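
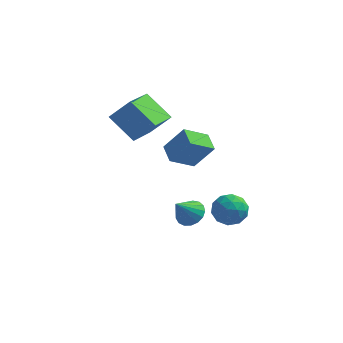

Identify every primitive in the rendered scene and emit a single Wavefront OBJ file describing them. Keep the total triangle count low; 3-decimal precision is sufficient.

v 2.021 -0.036 -3.488
v 2.884 -0.112 -3.706
v 1.776 -1.368 -3.994
v 2.639 -1.444 -4.212
v 2.395 -1.426 -3.352
v 2.547 -0.603 -3.04
v 2.113 -0.877 -4.66
v 2.265 -0.054 -4.348
v 2.941 -0.632 -4.431
v 3.116 -0.971 -3.623
v 1.544 -0.509 -4.077
v 1.719 -0.848 -3.269
v 2.474 0.043 -3.553
v 2.186 -1.523 -4.147
v 2.043 -1.512 -3.642
v 2.55 -1.557 -3.77
v 2.276 -0.245 -3.161
v 2.784 -0.29 -3.289
v 2.496 -1.062 -3.081
v 1.876 -1.19 -4.411
v 2.384 -1.235 -4.539
v 2.11 0.077 -3.93
v 2.617 0.032 -4.058
v 2.164 -0.418 -4.619
v 3.015 -0.307 -4.107
v 2.871 -1.091 -4.404
v 2.561 -0.757 -4.668
v 2.651 -0.273 -4.484
v 3.118 -0.507 -3.632
v 2.973 -1.29 -3.929
v 2.83 -1.279 -3.424
v 2.92 -0.795 -3.24
v 3.151 -0.812 -4.058
v 1.687 -0.19 -3.771
v 1.542 -0.973 -4.068
v 1.74 -0.685 -4.46
v 1.83 -0.201 -4.276
v 1.789 -0.389 -3.296
v 1.645 -1.173 -3.593
v 2.009 -1.207 -3.216
v 2.099 -0.723 -3.032
v 1.509 -0.668 -3.642
v -1.693 -1.951 0.547
v -2.955 -1.573 1.605
v -1.58 -0.059 0.007
v -2.842 0.318 1.066
v -0.778 -1.718 1.554
v -2.04 -1.341 2.613
v -0.665 0.173 1.015
v -1.927 0.551 2.073
v 1.172 -2.858 -2.936
v 1.692 -2.592 -2.514
v 0.748 -3.602 -1.944
v 1.427 -2.377 -2.465
v 1.105 -2.271 -2.524
v 0.797 -2.3 -2.677
v 0.576 -2.457 -2.89
v 0.491 -2.706 -3.113
v 0.562 -2.989 -3.295
v 0.773 -3.243 -3.395
v 1.076 -3.408 -3.39
v 1.4 -3.448 -3.28
v 1.672 -3.352 -3.092
v 1.83 -3.143 -2.868
v 1.837 -2.869 -2.659
v 0.331 -0.598 -0.59
v -0.5 -1.454 0.105
v 1.216 -0.478 0.615
v 0.385 -1.333 1.31
v 0.875 -1.387 -0.91
v 0.044 -2.242 -0.215
v 1.76 -1.266 0.295
v 0.929 -2.122 0.99
f 1 38 17
f 38 12 41
f 17 41 6
f 38 41 17
f 1 17 13
f 17 6 18
f 13 18 2
f 17 18 13
f 1 13 22
f 13 2 23
f 22 23 8
f 13 23 22
f 1 22 34
f 22 8 37
f 34 37 11
f 22 37 34
f 1 34 38
f 34 11 42
f 38 42 12
f 34 42 38
f 2 18 29
f 18 6 32
f 29 32 10
f 18 32 29
f 6 41 19
f 41 12 40
f 19 40 5
f 41 40 19
f 12 42 39
f 42 11 35
f 39 35 3
f 42 35 39
f 11 37 36
f 37 8 24
f 36 24 7
f 37 24 36
f 8 23 28
f 23 2 25
f 28 25 9
f 23 25 28
f 4 30 16
f 30 10 31
f 16 31 5
f 30 31 16
f 4 16 14
f 16 5 15
f 14 15 3
f 16 15 14
f 4 14 21
f 14 3 20
f 21 20 7
f 14 20 21
f 4 21 26
f 21 7 27
f 26 27 9
f 21 27 26
f 4 26 30
f 26 9 33
f 30 33 10
f 26 33 30
f 5 31 19
f 31 10 32
f 19 32 6
f 31 32 19
f 3 15 39
f 15 5 40
f 39 40 12
f 15 40 39
f 7 20 36
f 20 3 35
f 36 35 11
f 20 35 36
f 9 27 28
f 27 7 24
f 28 24 8
f 27 24 28
f 10 33 29
f 33 9 25
f 29 25 2
f 33 25 29
f 44 46 43
f 47 44 43
f 43 46 45
f 45 47 43
f 44 50 46
f 48 44 47
f 48 50 44
f 46 50 45
f 49 47 45
f 45 50 49
f 49 48 47
f 50 48 49
f 52 51 54
f 52 54 53
f 54 51 55
f 54 55 53
f 55 51 56
f 55 56 53
f 56 51 57
f 56 57 53
f 57 51 58
f 57 58 53
f 58 51 59
f 58 59 53
f 59 51 60
f 59 60 53
f 60 51 61
f 60 61 53
f 61 51 62
f 61 62 53
f 62 51 63
f 62 63 53
f 63 51 64
f 63 64 53
f 64 51 65
f 64 65 53
f 65 51 52
f 65 52 53
f 67 69 66
f 70 67 66
f 66 69 68
f 68 70 66
f 67 73 69
f 71 67 70
f 71 73 67
f 69 73 68
f 72 70 68
f 68 73 72
f 72 71 70
f 73 71 72



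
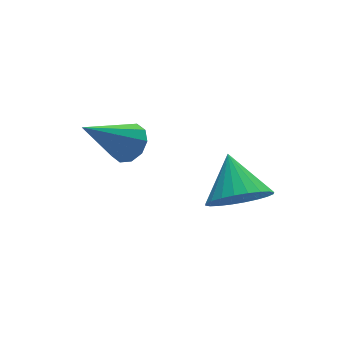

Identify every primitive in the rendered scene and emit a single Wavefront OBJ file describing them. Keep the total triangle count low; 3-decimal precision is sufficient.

v 1.342 0.333 3.236
v 1.61 -0.113 3.513
v 0.098 0.287 4.364
v 1.731 0.198 3.659
v 1.703 0.562 3.643
v 1.537 0.838 3.471
v 1.297 0.921 3.21
v 1.074 0.78 2.959
v 0.953 0.468 2.813
v 0.981 0.105 2.829
v 1.147 -0.171 3
v 1.387 -0.255 3.261
v 3.252 -1.656 1.783
v 3.661 -1.252 1.157
v 3.528 -0.644 2.617
v 3.352 -1.136 1.118
v 3.029 -1.099 1.181
v 2.739 -1.147 1.335
v 2.528 -1.273 1.558
v 2.426 -1.457 1.814
v 2.451 -1.671 2.066
v 2.597 -1.883 2.275
v 2.843 -2.06 2.409
v 3.152 -2.176 2.448
v 3.475 -2.213 2.385
v 3.765 -2.165 2.231
v 3.977 -2.039 2.009
v 4.078 -1.855 1.752
v 4.053 -1.641 1.5
v 3.907 -1.429 1.291
f 2 1 4
f 2 4 3
f 4 1 5
f 4 5 3
f 5 1 6
f 5 6 3
f 6 1 7
f 6 7 3
f 7 1 8
f 7 8 3
f 8 1 9
f 8 9 3
f 9 1 10
f 9 10 3
f 10 1 11
f 10 11 3
f 11 1 12
f 11 12 3
f 12 1 2
f 12 2 3
f 14 13 16
f 14 16 15
f 16 13 17
f 16 17 15
f 17 13 18
f 17 18 15
f 18 13 19
f 18 19 15
f 19 13 20
f 19 20 15
f 20 13 21
f 20 21 15
f 21 13 22
f 21 22 15
f 22 13 23
f 22 23 15
f 23 13 24
f 23 24 15
f 24 13 25
f 24 25 15
f 25 13 26
f 25 26 15
f 26 13 27
f 26 27 15
f 27 13 28
f 27 28 15
f 28 13 29
f 28 29 15
f 29 13 30
f 29 30 15
f 30 13 14
f 30 14 15



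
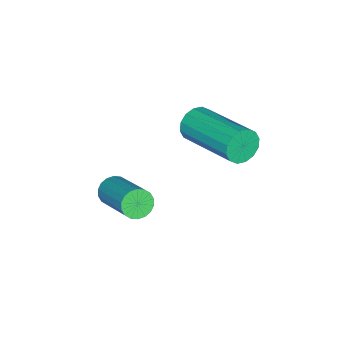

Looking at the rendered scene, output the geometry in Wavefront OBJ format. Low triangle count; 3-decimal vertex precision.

v -3.603 -1.402 2.795
v -3.415 -1.659 3.315
v -2.528 0.225 3.925
v -2.717 0.482 3.405
v -3.178 -1.705 3.111
v -2.291 0.18 3.721
v -3.055 -1.669 2.822
v -2.169 0.215 3.432
v -3.08 -1.562 2.526
v -2.193 0.323 3.136
v -3.244 -1.412 2.302
v -2.357 0.472 2.912
v -3.505 -1.259 2.21
v -2.618 0.625 2.82
v -3.792 -1.145 2.275
v -2.905 0.739 2.885
v -4.029 -1.1 2.479
v -3.142 0.785 3.089
v -4.151 -1.135 2.768
v -3.265 0.749 3.378
v -4.127 -1.243 3.064
v -3.24 0.642 3.674
v -3.963 -1.392 3.288
v -3.076 0.492 3.898
v -3.702 -1.545 3.38
v -2.815 0.339 3.99
v -2.365 -3.535 -0.467
v -2.112 -3.401 -0.914
v -1.203 -2.131 -0.019
v -1.455 -2.265 0.427
v -2.303 -3.262 -0.917
v -1.394 -1.992 -0.023
v -2.506 -3.178 -0.832
v -1.597 -1.907 0.062
v -2.681 -3.163 -0.674
v -1.771 -1.893 0.22
v -2.793 -3.223 -0.475
v -1.884 -1.953 0.419
v -2.82 -3.344 -0.275
v -1.911 -2.074 0.619
v -2.757 -3.504 -0.113
v -1.848 -2.233 0.781
v -2.617 -3.669 -0.021
v -1.708 -2.399 0.874
v -2.426 -3.808 -0.017
v -1.517 -2.538 0.877
v -2.223 -3.893 -0.102
v -1.314 -2.622 0.792
v -2.049 -3.907 -0.26
v -1.139 -2.637 0.634
v -1.936 -3.847 -0.459
v -1.027 -2.577 0.435
v -1.909 -3.726 -0.659
v -1 -2.456 0.235
v -1.972 -3.567 -0.821
v -1.063 -2.296 0.073
f 2 1 5
f 2 5 3
f 3 5 6
f 3 6 4
f 5 1 7
f 5 7 6
f 6 7 8
f 6 8 4
f 7 1 9
f 7 9 8
f 8 9 10
f 8 10 4
f 9 1 11
f 9 11 10
f 10 11 12
f 10 12 4
f 11 1 13
f 11 13 12
f 12 13 14
f 12 14 4
f 13 1 15
f 13 15 14
f 14 15 16
f 14 16 4
f 15 1 17
f 15 17 16
f 16 17 18
f 16 18 4
f 17 1 19
f 17 19 18
f 18 19 20
f 18 20 4
f 19 1 21
f 19 21 20
f 20 21 22
f 20 22 4
f 21 1 23
f 21 23 22
f 22 23 24
f 22 24 4
f 23 1 25
f 23 25 24
f 24 25 26
f 24 26 4
f 25 1 2
f 25 2 26
f 26 2 3
f 26 3 4
f 28 27 31
f 28 31 29
f 29 31 32
f 29 32 30
f 31 27 33
f 31 33 32
f 32 33 34
f 32 34 30
f 33 27 35
f 33 35 34
f 34 35 36
f 34 36 30
f 35 27 37
f 35 37 36
f 36 37 38
f 36 38 30
f 37 27 39
f 37 39 38
f 38 39 40
f 38 40 30
f 39 27 41
f 39 41 40
f 40 41 42
f 40 42 30
f 41 27 43
f 41 43 42
f 42 43 44
f 42 44 30
f 43 27 45
f 43 45 44
f 44 45 46
f 44 46 30
f 45 27 47
f 45 47 46
f 46 47 48
f 46 48 30
f 47 27 49
f 47 49 48
f 48 49 50
f 48 50 30
f 49 27 51
f 49 51 50
f 50 51 52
f 50 52 30
f 51 27 53
f 51 53 52
f 52 53 54
f 52 54 30
f 53 27 55
f 53 55 54
f 54 55 56
f 54 56 30
f 55 27 28
f 55 28 56
f 56 28 29
f 56 29 30



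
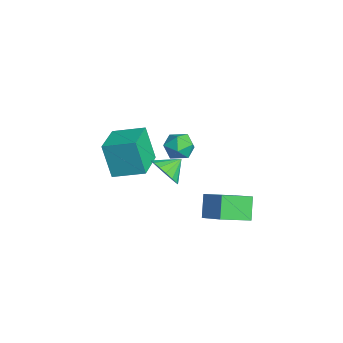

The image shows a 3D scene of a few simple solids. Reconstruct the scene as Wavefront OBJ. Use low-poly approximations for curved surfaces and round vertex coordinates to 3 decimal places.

v 2.705 -1.756 0.379
v 3.125 -2.079 1.081
v 2.455 -0.904 0.921
v 3.423 -1.862 0.877
v 3.556 -1.62 0.559
v 3.494 -1.41 0.199
v 3.251 -1.278 -0.119
v 2.884 -1.256 -0.323
v 2.475 -1.349 -0.367
v 2.119 -1.535 -0.239
v 1.897 -1.771 0.03
v 1.861 -2.004 0.379
v 2.018 -2.18 0.728
v 2.332 -2.259 0.997
v 2.732 -2.223 1.125
v -1.638 0.144 -1.024
v -0.965 0.648 -1.059
v -0.855 -0.868 -0.561
v -0.182 -0.364 -0.596
v -0.785 -0.222 -0.028
v -1.269 0.404 -0.314
v -0.551 -0.624 -1.306
v -1.035 0.002 -1.592
v -0.293 0.173 -1.234
v -0.438 0.422 -0.443
v -1.382 -0.642 -1.177
v -1.527 -0.393 -0.386
v 0.834 0.588 -3.034
v 2.124 1.077 -2.224
v 0.615 2.128 -3.615
v 1.906 2.617 -2.805
v 1.594 0.303 -4.075
v 2.885 0.792 -3.265
v 1.376 1.843 -4.656
v 2.666 2.332 -3.846
v -3.635 -2.168 -3.451
v -4.161 -2.514 -1.605
v -2.955 -0.705 -2.983
v -3.481 -1.051 -1.137
v -1.879 -3.089 -3.123
v -2.405 -3.435 -1.277
v -1.199 -1.626 -2.655
v -1.725 -1.972 -0.809
f 2 1 4
f 2 4 3
f 4 1 5
f 4 5 3
f 5 1 6
f 5 6 3
f 6 1 7
f 6 7 3
f 7 1 8
f 7 8 3
f 8 1 9
f 8 9 3
f 9 1 10
f 9 10 3
f 10 1 11
f 10 11 3
f 11 1 12
f 11 12 3
f 12 1 13
f 12 13 3
f 13 1 14
f 13 14 3
f 14 1 15
f 14 15 3
f 15 1 2
f 15 2 3
f 16 27 21
f 16 21 17
f 16 17 23
f 16 23 26
f 16 26 27
f 17 21 25
f 21 27 20
f 27 26 18
f 26 23 22
f 23 17 24
f 19 25 20
f 19 20 18
f 19 18 22
f 19 22 24
f 19 24 25
f 20 25 21
f 18 20 27
f 22 18 26
f 24 22 23
f 25 24 17
f 29 31 28
f 32 29 28
f 28 31 30
f 30 32 28
f 29 35 31
f 33 29 32
f 33 35 29
f 31 35 30
f 34 32 30
f 30 35 34
f 34 33 32
f 35 33 34
f 37 39 36
f 40 37 36
f 36 39 38
f 38 40 36
f 37 43 39
f 41 37 40
f 41 43 37
f 39 43 38
f 42 40 38
f 38 43 42
f 42 41 40
f 43 41 42



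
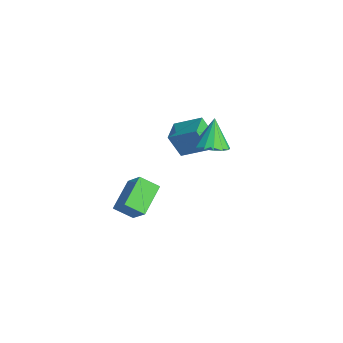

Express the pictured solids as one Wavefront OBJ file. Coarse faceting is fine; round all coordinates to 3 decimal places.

v -0.723 -1.761 -3.46
v 0.558 -1.611 -1.957
v -0.003 -0.82 -4.168
v 1.278 -0.67 -2.665
v 0.462 -3.31 -4.315
v 1.743 -3.16 -2.812
v 1.182 -2.369 -5.023
v 2.463 -2.219 -3.52
v 0.886 0.889 -0.774
v 0.301 0.332 0.688
v -0.243 1.859 -0.856
v -0.828 1.302 0.606
v 1.928 2.178 0.134
v 1.343 1.621 1.596
v 0.799 3.148 0.052
v 0.214 2.591 1.514
v 4.192 1.052 2.881
v 4.997 1.745 3.011
v 3.368 1.708 4.499
v 4.621 2.017 2.708
v 4.13 2.03 2.453
v 3.655 1.782 2.312
v 3.325 1.337 2.324
v 3.227 0.817 2.485
v 3.387 0.359 2.752
v 3.764 0.087 3.054
v 4.255 0.074 3.31
v 4.729 0.323 3.451
v 5.06 0.767 3.439
v 5.158 1.288 3.278
f 2 4 1
f 5 2 1
f 1 4 3
f 3 5 1
f 2 8 4
f 6 2 5
f 6 8 2
f 4 8 3
f 7 5 3
f 3 8 7
f 7 6 5
f 8 6 7
f 10 12 9
f 13 10 9
f 9 12 11
f 11 13 9
f 10 16 12
f 14 10 13
f 14 16 10
f 12 16 11
f 15 13 11
f 11 16 15
f 15 14 13
f 16 14 15
f 18 17 20
f 18 20 19
f 20 17 21
f 20 21 19
f 21 17 22
f 21 22 19
f 22 17 23
f 22 23 19
f 23 17 24
f 23 24 19
f 24 17 25
f 24 25 19
f 25 17 26
f 25 26 19
f 26 17 27
f 26 27 19
f 27 17 28
f 27 28 19
f 28 17 29
f 28 29 19
f 29 17 30
f 29 30 19
f 30 17 18
f 30 18 19



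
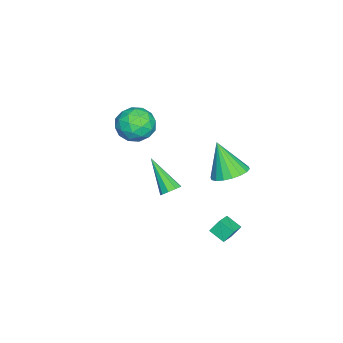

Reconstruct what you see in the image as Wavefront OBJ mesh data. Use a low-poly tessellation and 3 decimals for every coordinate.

v -0.215 3.131 2.837
v 0.436 2.343 2.646
v -0.685 2.289 4.703
v 0.709 2.653 2.854
v 0.798 3.058 3.06
v 0.687 3.478 3.221
v 0.397 3.828 3.306
v -0.014 4.041 3.298
v -0.465 4.073 3.199
v -0.866 3.919 3.028
v -1.139 3.608 2.82
v -1.228 3.203 2.615
v -1.117 2.784 2.453
v -0.827 2.433 2.368
v -0.416 2.221 2.376
v 0.035 2.188 2.475
v 2.059 0.703 2.713
v 2.558 0.718 3.029
v 1.141 -0.603 4.227
v 2.314 1.02 3.141
v 1.951 1.173 3.053
v 1.639 1.107 2.807
v 1.523 0.851 2.516
v 1.658 0.527 2.318
v 1.981 0.285 2.305
v 2.34 0.239 2.483
v 2.568 0.41 2.769
v 2.806 3.263 1.217
v 2.598 3.709 1.898
v 3.082 4.06 0.779
v 2.874 4.506 1.46
v 3.786 3.134 1.6
v 3.578 3.58 2.281
v 4.062 3.931 1.162
v 3.854 4.377 1.843
v -3.972 -1.885 3.017
v -3.065 -1.947 3.766
v -3.595 -3.653 2.414
v -2.688 -3.715 3.163
v -3.791 -3.698 3.575
v -4.024 -2.605 3.947
v -2.636 -2.995 2.233
v -2.869 -1.902 2.605
v -2.239 -2.633 3.281
v -2.953 -3.067 4.11
v -3.707 -2.533 2.07
v -4.421 -2.967 2.899
v -3.552 -1.761 3.444
v -3.108 -3.839 2.736
v -3.757 -3.829 2.978
v -3.224 -3.866 3.418
v -4.115 -2.148 3.551
v -3.582 -2.184 3.991
v -4.009 -3.214 3.879
v -3.078 -3.416 2.189
v -2.545 -3.452 2.629
v -3.436 -1.734 2.762
v -2.903 -1.771 3.202
v -2.651 -2.386 2.301
v -2.533 -2.2 3.599
v -2.312 -3.239 3.245
v -2.281 -2.816 2.699
v -2.418 -2.174 2.917
v -2.953 -2.456 4.087
v -2.731 -3.495 3.733
v -3.38 -3.485 3.975
v -3.517 -2.843 4.193
v -2.467 -2.859 3.802
v -3.929 -2.105 2.447
v -3.707 -3.144 2.093
v -3.143 -2.757 1.987
v -3.28 -2.115 2.205
v -4.348 -2.361 2.935
v -4.127 -3.4 2.581
v -4.242 -3.426 3.263
v -4.379 -2.784 3.481
v -4.193 -2.741 2.378
f 2 1 4
f 2 4 3
f 4 1 5
f 4 5 3
f 5 1 6
f 5 6 3
f 6 1 7
f 6 7 3
f 7 1 8
f 7 8 3
f 8 1 9
f 8 9 3
f 9 1 10
f 9 10 3
f 10 1 11
f 10 11 3
f 11 1 12
f 11 12 3
f 12 1 13
f 12 13 3
f 13 1 14
f 13 14 3
f 14 1 15
f 14 15 3
f 15 1 16
f 15 16 3
f 16 1 2
f 16 2 3
f 18 17 20
f 18 20 19
f 20 17 21
f 20 21 19
f 21 17 22
f 21 22 19
f 22 17 23
f 22 23 19
f 23 17 24
f 23 24 19
f 24 17 25
f 24 25 19
f 25 17 26
f 25 26 19
f 26 17 27
f 26 27 19
f 27 17 18
f 27 18 19
f 29 31 28
f 32 29 28
f 28 31 30
f 30 32 28
f 29 35 31
f 33 29 32
f 33 35 29
f 31 35 30
f 34 32 30
f 30 35 34
f 34 33 32
f 35 33 34
f 36 73 52
f 73 47 76
f 52 76 41
f 73 76 52
f 36 52 48
f 52 41 53
f 48 53 37
f 52 53 48
f 36 48 57
f 48 37 58
f 57 58 43
f 48 58 57
f 36 57 69
f 57 43 72
f 69 72 46
f 57 72 69
f 36 69 73
f 69 46 77
f 73 77 47
f 69 77 73
f 37 53 64
f 53 41 67
f 64 67 45
f 53 67 64
f 41 76 54
f 76 47 75
f 54 75 40
f 76 75 54
f 47 77 74
f 77 46 70
f 74 70 38
f 77 70 74
f 46 72 71
f 72 43 59
f 71 59 42
f 72 59 71
f 43 58 63
f 58 37 60
f 63 60 44
f 58 60 63
f 39 65 51
f 65 45 66
f 51 66 40
f 65 66 51
f 39 51 49
f 51 40 50
f 49 50 38
f 51 50 49
f 39 49 56
f 49 38 55
f 56 55 42
f 49 55 56
f 39 56 61
f 56 42 62
f 61 62 44
f 56 62 61
f 39 61 65
f 61 44 68
f 65 68 45
f 61 68 65
f 40 66 54
f 66 45 67
f 54 67 41
f 66 67 54
f 38 50 74
f 50 40 75
f 74 75 47
f 50 75 74
f 42 55 71
f 55 38 70
f 71 70 46
f 55 70 71
f 44 62 63
f 62 42 59
f 63 59 43
f 62 59 63
f 45 68 64
f 68 44 60
f 64 60 37
f 68 60 64



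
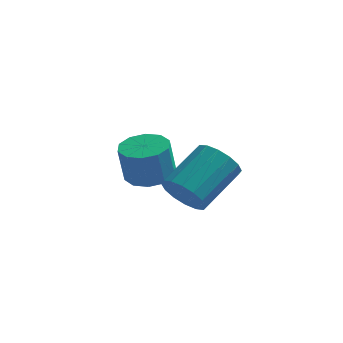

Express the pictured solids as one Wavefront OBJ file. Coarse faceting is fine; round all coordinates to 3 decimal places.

v -0.694 2.116 0.099
v -0.026 2.432 0.223
v -0.177 2.281 1.424
v -0.846 1.964 1.301
v -0.346 2.767 0.225
v -0.497 2.616 1.426
v -0.799 2.854 0.179
v -0.95 2.703 1.38
v -1.212 2.658 0.103
v -1.363 2.507 1.304
v -1.427 2.256 0.025
v -1.579 2.104 1.226
v -1.363 1.799 -0.024
v -1.514 1.648 1.177
v -1.043 1.464 -0.026
v -1.194 1.313 1.175
v -0.59 1.377 0.02
v -0.741 1.226 1.221
v -0.177 1.573 0.096
v -0.328 1.422 1.297
v 0.039 1.976 0.174
v -0.113 1.824 1.375
v 0.874 -1.171 1.324
v 1.227 -1.652 1.725
v 1.959 -0.471 2.498
v 1.606 0.011 2.096
v 1.446 -1.594 1.429
v 2.178 -0.413 2.202
v 1.512 -1.423 1.105
v 2.244 -0.242 1.878
v 1.407 -1.184 0.839
v 2.139 -0.003 1.612
v 1.159 -0.941 0.703
v 1.891 0.24 1.476
v 0.834 -0.76 0.734
v 1.566 0.421 1.506
v 0.521 -0.689 0.922
v 1.253 0.492 1.695
v 0.302 -0.747 1.218
v 1.034 0.434 1.991
v 0.236 -0.918 1.542
v 0.968 0.263 2.315
v 0.341 -1.157 1.808
v 1.073 0.024 2.581
v 0.589 -1.4 1.944
v 1.321 -0.219 2.717
v 0.914 -1.581 1.914
v 1.646 -0.4 2.686
f 2 1 5
f 2 5 3
f 3 5 6
f 3 6 4
f 5 1 7
f 5 7 6
f 6 7 8
f 6 8 4
f 7 1 9
f 7 9 8
f 8 9 10
f 8 10 4
f 9 1 11
f 9 11 10
f 10 11 12
f 10 12 4
f 11 1 13
f 11 13 12
f 12 13 14
f 12 14 4
f 13 1 15
f 13 15 14
f 14 15 16
f 14 16 4
f 15 1 17
f 15 17 16
f 16 17 18
f 16 18 4
f 17 1 19
f 17 19 18
f 18 19 20
f 18 20 4
f 19 1 21
f 19 21 20
f 20 21 22
f 20 22 4
f 21 1 2
f 21 2 22
f 22 2 3
f 22 3 4
f 24 23 27
f 24 27 25
f 25 27 28
f 25 28 26
f 27 23 29
f 27 29 28
f 28 29 30
f 28 30 26
f 29 23 31
f 29 31 30
f 30 31 32
f 30 32 26
f 31 23 33
f 31 33 32
f 32 33 34
f 32 34 26
f 33 23 35
f 33 35 34
f 34 35 36
f 34 36 26
f 35 23 37
f 35 37 36
f 36 37 38
f 36 38 26
f 37 23 39
f 37 39 38
f 38 39 40
f 38 40 26
f 39 23 41
f 39 41 40
f 40 41 42
f 40 42 26
f 41 23 43
f 41 43 42
f 42 43 44
f 42 44 26
f 43 23 45
f 43 45 44
f 44 45 46
f 44 46 26
f 45 23 47
f 45 47 46
f 46 47 48
f 46 48 26
f 47 23 24
f 47 24 48
f 48 24 25
f 48 25 26



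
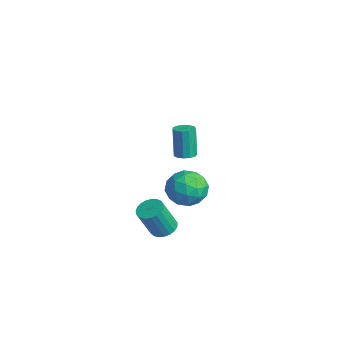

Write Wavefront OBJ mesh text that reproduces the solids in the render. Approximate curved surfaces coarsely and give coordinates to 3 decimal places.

v 2.755 1.539 2.253
v 3.19 1.237 2.361
v 2.86 1.32 3.934
v 2.425 1.621 3.827
v 3.284 1.527 2.365
v 2.953 1.609 3.938
v 3.209 1.82 2.334
v 2.878 1.903 3.907
v 2.991 2.024 2.277
v 2.66 2.107 3.851
v 2.697 2.074 2.213
v 2.367 2.157 3.786
v 2.423 1.954 2.162
v 2.092 2.036 3.735
v 2.254 1.702 2.139
v 1.923 1.785 3.713
v 2.244 1.398 2.153
v 1.913 1.481 3.727
v 2.396 1.139 2.199
v 2.066 1.222 3.772
v 2.663 1.007 2.262
v 2.332 1.089 3.835
v 2.959 1.043 2.322
v 2.628 1.126 3.896
v 1.273 1.093 -3.668
v 1.913 1.385 -3.576
v 2.028 0.619 -1.94
v 1.387 0.327 -2.032
v 1.735 1.593 -3.466
v 1.849 0.827 -1.83
v 1.476 1.714 -3.391
v 1.591 0.948 -1.755
v 1.182 1.728 -3.364
v 1.297 0.962 -1.728
v 0.904 1.632 -3.389
v 1.019 0.866 -1.754
v 0.69 1.443 -3.463
v 0.805 0.677 -1.827
v 0.576 1.194 -3.572
v 0.691 0.427 -1.936
v 0.583 0.926 -3.698
v 0.698 0.16 -2.062
v 0.709 0.688 -3.818
v 0.824 -0.078 -2.182
v 0.933 0.52 -3.913
v 1.047 -0.246 -2.277
v 1.215 0.451 -3.965
v 1.329 -0.315 -2.329
v 1.507 0.493 -3.966
v 1.622 -0.274 -2.33
v 1.759 0.638 -3.915
v 1.873 -0.128 -2.279
v 1.927 0.863 -3.822
v 2.041 0.097 -2.186
v 1.981 1.127 -3.702
v 2.096 0.361 -2.066
v -1.687 4.096 -2.772
v -0.561 4.306 -2.8
v -1.359 2.294 -3.06
v -0.233 2.504 -3.088
v -0.811 2.605 -2.103
v -1.014 3.719 -1.925
v -0.906 2.881 -3.935
v -1.109 3.995 -3.757
v -0.078 3.555 -3.518
v -0.019 3.385 -2.386
v -1.901 3.215 -3.474
v -1.842 3.045 -2.342
v -1.153 4.359 -2.761
v -0.767 2.241 -3.099
v -1.107 2.3 -2.521
v -0.445 2.424 -2.537
v -1.419 4.015 -2.247
v -0.757 4.138 -2.263
v -0.904 3.138 -1.854
v -1.163 2.462 -3.597
v -0.501 2.585 -3.613
v -1.475 4.176 -3.323
v -0.813 4.3 -3.339
v -1.016 3.462 -4.006
v -0.207 4.041 -3.199
v -0.014 2.982 -3.368
v -0.41 3.203 -3.866
v -0.53 3.858 -3.762
v -0.172 3.941 -2.534
v 0.021 2.882 -2.703
v -0.319 2.941 -2.125
v -0.438 3.596 -2.02
v 0.111 3.499 -2.956
v -1.941 3.718 -3.157
v -1.748 2.659 -3.326
v -1.482 3.004 -3.84
v -1.601 3.659 -3.735
v -1.906 3.618 -2.492
v -1.713 2.559 -2.661
v -1.39 2.742 -2.098
v -1.51 3.397 -1.994
v -2.031 3.101 -2.904
f 2 1 5
f 2 5 3
f 3 5 6
f 3 6 4
f 5 1 7
f 5 7 6
f 6 7 8
f 6 8 4
f 7 1 9
f 7 9 8
f 8 9 10
f 8 10 4
f 9 1 11
f 9 11 10
f 10 11 12
f 10 12 4
f 11 1 13
f 11 13 12
f 12 13 14
f 12 14 4
f 13 1 15
f 13 15 14
f 14 15 16
f 14 16 4
f 15 1 17
f 15 17 16
f 16 17 18
f 16 18 4
f 17 1 19
f 17 19 18
f 18 19 20
f 18 20 4
f 19 1 21
f 19 21 20
f 20 21 22
f 20 22 4
f 21 1 23
f 21 23 22
f 22 23 24
f 22 24 4
f 23 1 2
f 23 2 24
f 24 2 3
f 24 3 4
f 26 25 29
f 26 29 27
f 27 29 30
f 27 30 28
f 29 25 31
f 29 31 30
f 30 31 32
f 30 32 28
f 31 25 33
f 31 33 32
f 32 33 34
f 32 34 28
f 33 25 35
f 33 35 34
f 34 35 36
f 34 36 28
f 35 25 37
f 35 37 36
f 36 37 38
f 36 38 28
f 37 25 39
f 37 39 38
f 38 39 40
f 38 40 28
f 39 25 41
f 39 41 40
f 40 41 42
f 40 42 28
f 41 25 43
f 41 43 42
f 42 43 44
f 42 44 28
f 43 25 45
f 43 45 44
f 44 45 46
f 44 46 28
f 45 25 47
f 45 47 46
f 46 47 48
f 46 48 28
f 47 25 49
f 47 49 48
f 48 49 50
f 48 50 28
f 49 25 51
f 49 51 50
f 50 51 52
f 50 52 28
f 51 25 53
f 51 53 52
f 52 53 54
f 52 54 28
f 53 25 55
f 53 55 54
f 54 55 56
f 54 56 28
f 55 25 26
f 55 26 56
f 56 26 27
f 56 27 28
f 57 94 73
f 94 68 97
f 73 97 62
f 94 97 73
f 57 73 69
f 73 62 74
f 69 74 58
f 73 74 69
f 57 69 78
f 69 58 79
f 78 79 64
f 69 79 78
f 57 78 90
f 78 64 93
f 90 93 67
f 78 93 90
f 57 90 94
f 90 67 98
f 94 98 68
f 90 98 94
f 58 74 85
f 74 62 88
f 85 88 66
f 74 88 85
f 62 97 75
f 97 68 96
f 75 96 61
f 97 96 75
f 68 98 95
f 98 67 91
f 95 91 59
f 98 91 95
f 67 93 92
f 93 64 80
f 92 80 63
f 93 80 92
f 64 79 84
f 79 58 81
f 84 81 65
f 79 81 84
f 60 86 72
f 86 66 87
f 72 87 61
f 86 87 72
f 60 72 70
f 72 61 71
f 70 71 59
f 72 71 70
f 60 70 77
f 70 59 76
f 77 76 63
f 70 76 77
f 60 77 82
f 77 63 83
f 82 83 65
f 77 83 82
f 60 82 86
f 82 65 89
f 86 89 66
f 82 89 86
f 61 87 75
f 87 66 88
f 75 88 62
f 87 88 75
f 59 71 95
f 71 61 96
f 95 96 68
f 71 96 95
f 63 76 92
f 76 59 91
f 92 91 67
f 76 91 92
f 65 83 84
f 83 63 80
f 84 80 64
f 83 80 84
f 66 89 85
f 89 65 81
f 85 81 58
f 89 81 85



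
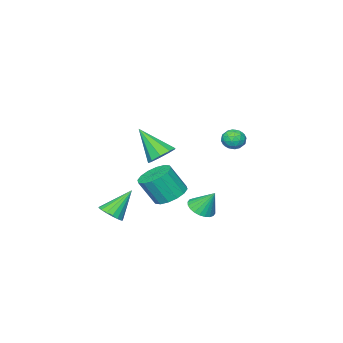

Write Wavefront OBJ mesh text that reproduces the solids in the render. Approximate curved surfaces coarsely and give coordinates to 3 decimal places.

v 2.53 -3.746 -3.721
v 3.017 -4.162 -3.225
v 1.31 -3.334 -2.179
v 3.157 -3.801 -3.211
v 3.153 -3.427 -3.313
v 3.007 -3.126 -3.509
v 2.752 -2.967 -3.754
v 2.446 -2.986 -3.991
v 2.159 -3.18 -4.166
v 1.957 -3.503 -4.24
v 1.887 -3.881 -4.194
v 1.964 -4.229 -4.041
v 2.171 -4.466 -3.814
v 2.46 -4.537 -3.566
v 2.766 -4.428 -3.354
v 3.165 1.555 -0.22
v 4.001 1.258 -0.681
v 4.611 0.648 0.819
v 3.775 0.945 1.28
v 4.099 1.742 -0.524
v 4.709 1.132 0.976
v 3.947 2.175 -0.286
v 4.557 1.565 1.214
v 3.585 2.442 -0.03
v 4.195 1.833 1.47
v 3.11 2.472 0.175
v 3.72 1.862 1.675
v 2.651 2.256 0.274
v 3.261 1.646 1.774
v 2.329 1.852 0.241
v 2.939 1.242 1.741
v 2.231 1.368 0.084
v 2.841 0.758 1.584
v 2.383 0.935 -0.154
v 2.993 0.325 1.346
v 2.745 0.667 -0.41
v 3.355 0.058 1.09
v 3.22 0.638 -0.615
v 3.83 0.028 0.885
v 3.679 0.854 -0.714
v 4.289 0.244 0.786
v -1.358 -0.623 -3.509
v -0.51 -0.656 -3.317
v -1.622 0.143 -2.211
v -0.527 -0.366 -3.491
v -0.67 -0.114 -3.669
v -0.918 0.06 -3.822
v -1.233 0.13 -3.928
v -1.567 0.085 -3.969
v -1.869 -0.067 -3.941
v -2.093 -0.304 -3.847
v -2.205 -0.59 -3.701
v -2.189 -0.88 -3.526
v -2.045 -1.132 -3.349
v -1.797 -1.305 -3.196
v -1.482 -1.375 -3.09
v -1.148 -1.331 -3.049
v -0.846 -1.178 -3.077
v -0.622 -0.941 -3.171
v -4.188 -0.097 0.812
v -3.586 0.32 0.956
v -3.634 -1.06 1.284
v -3.032 -0.643 1.428
v -3.663 -0.531 1.81
v -4.006 0.065 1.518
v -3.214 -0.805 0.722
v -3.557 -0.209 0.43
v -2.984 -0.117 0.901
v -3.262 0.052 1.572
v -3.958 -0.792 0.668
v -4.236 -0.623 1.339
v -3.936 0.196 0.842
v -3.284 -0.936 1.398
v -3.655 -0.87 1.622
v -3.301 -0.625 1.706
v -4.183 0.046 1.173
v -3.829 0.291 1.257
v -3.874 -0.209 1.759
v -3.391 -1.031 0.983
v -3.037 -0.786 1.067
v -3.919 -0.115 0.534
v -3.565 0.13 0.618
v -3.346 -0.531 0.481
v -3.228 0.184 0.894
v -2.902 -0.382 1.172
v -3.009 -0.477 0.757
v -3.211 -0.127 0.586
v -3.391 0.284 1.289
v -3.065 -0.282 1.567
v -3.437 -0.216 1.791
v -3.638 0.134 1.62
v -3.037 0.027 1.257
v -4.155 -0.458 0.673
v -3.829 -1.024 0.951
v -3.582 -0.874 0.62
v -3.783 -0.524 0.449
v -4.318 -0.358 1.068
v -3.992 -0.924 1.346
v -4.009 -0.613 1.654
v -4.211 -0.263 1.483
v -4.183 -0.767 0.983
v 3.575 1.335 2.686
v 4.426 1.453 2.647
v 3.845 -0.095 4.254
v 4.188 1.83 3.031
v 3.663 1.975 3.254
v 3.097 1.821 3.211
v 2.755 1.439 2.922
v 2.796 1.009 2.522
v 3.202 0.732 2.2
v 3.783 0.737 2.104
v 4.266 1.022 2.281
f 2 1 4
f 2 4 3
f 4 1 5
f 4 5 3
f 5 1 6
f 5 6 3
f 6 1 7
f 6 7 3
f 7 1 8
f 7 8 3
f 8 1 9
f 8 9 3
f 9 1 10
f 9 10 3
f 10 1 11
f 10 11 3
f 11 1 12
f 11 12 3
f 12 1 13
f 12 13 3
f 13 1 14
f 13 14 3
f 14 1 15
f 14 15 3
f 15 1 2
f 15 2 3
f 17 16 20
f 17 20 18
f 18 20 21
f 18 21 19
f 20 16 22
f 20 22 21
f 21 22 23
f 21 23 19
f 22 16 24
f 22 24 23
f 23 24 25
f 23 25 19
f 24 16 26
f 24 26 25
f 25 26 27
f 25 27 19
f 26 16 28
f 26 28 27
f 27 28 29
f 27 29 19
f 28 16 30
f 28 30 29
f 29 30 31
f 29 31 19
f 30 16 32
f 30 32 31
f 31 32 33
f 31 33 19
f 32 16 34
f 32 34 33
f 33 34 35
f 33 35 19
f 34 16 36
f 34 36 35
f 35 36 37
f 35 37 19
f 36 16 38
f 36 38 37
f 37 38 39
f 37 39 19
f 38 16 40
f 38 40 39
f 39 40 41
f 39 41 19
f 40 16 17
f 40 17 41
f 41 17 18
f 41 18 19
f 43 42 45
f 43 45 44
f 45 42 46
f 45 46 44
f 46 42 47
f 46 47 44
f 47 42 48
f 47 48 44
f 48 42 49
f 48 49 44
f 49 42 50
f 49 50 44
f 50 42 51
f 50 51 44
f 51 42 52
f 51 52 44
f 52 42 53
f 52 53 44
f 53 42 54
f 53 54 44
f 54 42 55
f 54 55 44
f 55 42 56
f 55 56 44
f 56 42 57
f 56 57 44
f 57 42 58
f 57 58 44
f 58 42 59
f 58 59 44
f 59 42 43
f 59 43 44
f 60 97 76
f 97 71 100
f 76 100 65
f 97 100 76
f 60 76 72
f 76 65 77
f 72 77 61
f 76 77 72
f 60 72 81
f 72 61 82
f 81 82 67
f 72 82 81
f 60 81 93
f 81 67 96
f 93 96 70
f 81 96 93
f 60 93 97
f 93 70 101
f 97 101 71
f 93 101 97
f 61 77 88
f 77 65 91
f 88 91 69
f 77 91 88
f 65 100 78
f 100 71 99
f 78 99 64
f 100 99 78
f 71 101 98
f 101 70 94
f 98 94 62
f 101 94 98
f 70 96 95
f 96 67 83
f 95 83 66
f 96 83 95
f 67 82 87
f 82 61 84
f 87 84 68
f 82 84 87
f 63 89 75
f 89 69 90
f 75 90 64
f 89 90 75
f 63 75 73
f 75 64 74
f 73 74 62
f 75 74 73
f 63 73 80
f 73 62 79
f 80 79 66
f 73 79 80
f 63 80 85
f 80 66 86
f 85 86 68
f 80 86 85
f 63 85 89
f 85 68 92
f 89 92 69
f 85 92 89
f 64 90 78
f 90 69 91
f 78 91 65
f 90 91 78
f 62 74 98
f 74 64 99
f 98 99 71
f 74 99 98
f 66 79 95
f 79 62 94
f 95 94 70
f 79 94 95
f 68 86 87
f 86 66 83
f 87 83 67
f 86 83 87
f 69 92 88
f 92 68 84
f 88 84 61
f 92 84 88
f 103 102 105
f 103 105 104
f 105 102 106
f 105 106 104
f 106 102 107
f 106 107 104
f 107 102 108
f 107 108 104
f 108 102 109
f 108 109 104
f 109 102 110
f 109 110 104
f 110 102 111
f 110 111 104
f 111 102 112
f 111 112 104
f 112 102 103
f 112 103 104



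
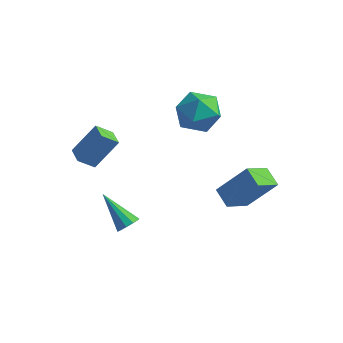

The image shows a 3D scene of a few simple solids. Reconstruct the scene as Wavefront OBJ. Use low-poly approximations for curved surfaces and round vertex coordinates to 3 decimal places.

v -2.009 -0.984 -1.538
v -1.664 -0.807 -1.176
v -3.371 -0.696 -0.382
v -1.763 -0.551 -1.356
v -1.955 -0.461 -1.605
v -2.168 -0.571 -1.829
v -2.32 -0.838 -1.941
v -2.353 -1.162 -1.9
v -2.254 -1.417 -1.72
v -2.062 -1.507 -1.471
v -1.849 -1.397 -1.247
v -1.697 -1.13 -1.135
v -2.343 3.595 2.357
v -1.659 4.444 2.446
v -1.041 2.496 2.834
v -0.357 3.345 2.923
v -1.178 3.226 3.636
v -1.983 3.905 3.341
v -0.717 3.035 1.939
v -1.522 3.714 1.644
v -0.655 4.098 2.188
v -0.939 4.216 3.237
v -1.761 2.724 2.043
v -2.045 2.842 3.092
v -4.596 -0.958 2.055
v -3.957 -0.172 3.28
v -4.113 -0.46 1.483
v -3.474 0.327 2.708
v -3.966 -1.527 2.092
v -3.327 -0.74 3.317
v -3.483 -1.028 1.52
v -2.844 -0.242 2.745
v -0.051 2.667 -1.223
v 1.049 3.223 0.21
v 0.276 3.832 -1.926
v 1.375 4.388 -0.493
v 0.705 2.212 -1.627
v 1.804 2.768 -0.194
v 1.031 3.377 -2.33
v 2.131 3.933 -0.897
f 2 1 4
f 2 4 3
f 4 1 5
f 4 5 3
f 5 1 6
f 5 6 3
f 6 1 7
f 6 7 3
f 7 1 8
f 7 8 3
f 8 1 9
f 8 9 3
f 9 1 10
f 9 10 3
f 10 1 11
f 10 11 3
f 11 1 12
f 11 12 3
f 12 1 2
f 12 2 3
f 13 24 18
f 13 18 14
f 13 14 20
f 13 20 23
f 13 23 24
f 14 18 22
f 18 24 17
f 24 23 15
f 23 20 19
f 20 14 21
f 16 22 17
f 16 17 15
f 16 15 19
f 16 19 21
f 16 21 22
f 17 22 18
f 15 17 24
f 19 15 23
f 21 19 20
f 22 21 14
f 26 28 25
f 29 26 25
f 25 28 27
f 27 29 25
f 26 32 28
f 30 26 29
f 30 32 26
f 28 32 27
f 31 29 27
f 27 32 31
f 31 30 29
f 32 30 31
f 34 36 33
f 37 34 33
f 33 36 35
f 35 37 33
f 34 40 36
f 38 34 37
f 38 40 34
f 36 40 35
f 39 37 35
f 35 40 39
f 39 38 37
f 40 38 39



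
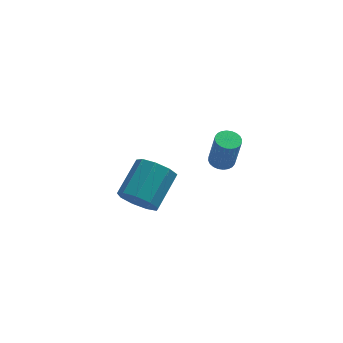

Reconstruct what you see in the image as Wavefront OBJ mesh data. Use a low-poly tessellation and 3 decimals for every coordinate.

v 1.103 -0.928 0.371
v 1.52 -1.339 0.241
v 1.754 -1.644 1.959
v 1.337 -1.232 2.089
v 1.651 -1.146 0.258
v 1.884 -1.45 1.976
v 1.698 -0.919 0.292
v 1.931 -1.224 2.009
v 1.655 -0.693 0.338
v 1.888 -0.998 2.055
v 1.527 -0.504 0.389
v 1.761 -0.808 2.106
v 1.335 -0.378 0.437
v 1.569 -0.683 2.155
v 1.108 -0.337 0.475
v 1.342 -0.642 2.193
v 0.88 -0.385 0.498
v 1.114 -0.69 2.215
v 0.686 -0.516 0.501
v 0.92 -0.821 2.219
v 0.556 -0.71 0.484
v 0.789 -1.014 2.202
v 0.509 -0.936 0.451
v 0.742 -1.241 2.168
v 0.552 -1.162 0.405
v 0.785 -1.467 2.122
v 0.679 -1.352 0.354
v 0.913 -1.656 2.071
v 0.871 -1.477 0.305
v 1.105 -1.782 2.023
v 1.098 -1.518 0.267
v 1.332 -1.823 1.985
v 1.326 -1.47 0.245
v 1.56 -1.775 1.962
v -2.391 1.379 -4.421
v -1.966 1.705 -5.336
v -0.905 3.188 -4.314
v -1.329 2.861 -3.399
v -2.585 2.061 -5.209
v -1.524 3.543 -4.187
v -3.113 2.097 -4.713
v -2.052 3.58 -3.692
v -3.303 1.798 -4.081
v -2.242 3.28 -3.059
v -3.066 1.302 -3.608
v -2.005 2.785 -2.586
v -2.513 0.842 -3.515
v -1.452 2.325 -2.493
v -1.903 0.633 -3.846
v -0.842 2.116 -2.824
v -1.521 0.773 -4.446
v -0.46 2.256 -3.424
v -1.546 1.197 -5.034
v -0.484 2.679 -4.013
f 2 1 5
f 2 5 3
f 3 5 6
f 3 6 4
f 5 1 7
f 5 7 6
f 6 7 8
f 6 8 4
f 7 1 9
f 7 9 8
f 8 9 10
f 8 10 4
f 9 1 11
f 9 11 10
f 10 11 12
f 10 12 4
f 11 1 13
f 11 13 12
f 12 13 14
f 12 14 4
f 13 1 15
f 13 15 14
f 14 15 16
f 14 16 4
f 15 1 17
f 15 17 16
f 16 17 18
f 16 18 4
f 17 1 19
f 17 19 18
f 18 19 20
f 18 20 4
f 19 1 21
f 19 21 20
f 20 21 22
f 20 22 4
f 21 1 23
f 21 23 22
f 22 23 24
f 22 24 4
f 23 1 25
f 23 25 24
f 24 25 26
f 24 26 4
f 25 1 27
f 25 27 26
f 26 27 28
f 26 28 4
f 27 1 29
f 27 29 28
f 28 29 30
f 28 30 4
f 29 1 31
f 29 31 30
f 30 31 32
f 30 32 4
f 31 1 33
f 31 33 32
f 32 33 34
f 32 34 4
f 33 1 2
f 33 2 34
f 34 2 3
f 34 3 4
f 36 35 39
f 36 39 37
f 37 39 40
f 37 40 38
f 39 35 41
f 39 41 40
f 40 41 42
f 40 42 38
f 41 35 43
f 41 43 42
f 42 43 44
f 42 44 38
f 43 35 45
f 43 45 44
f 44 45 46
f 44 46 38
f 45 35 47
f 45 47 46
f 46 47 48
f 46 48 38
f 47 35 49
f 47 49 48
f 48 49 50
f 48 50 38
f 49 35 51
f 49 51 50
f 50 51 52
f 50 52 38
f 51 35 53
f 51 53 52
f 52 53 54
f 52 54 38
f 53 35 36
f 53 36 54
f 54 36 37
f 54 37 38



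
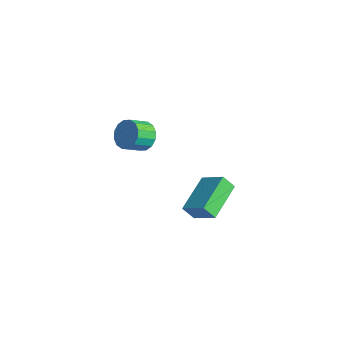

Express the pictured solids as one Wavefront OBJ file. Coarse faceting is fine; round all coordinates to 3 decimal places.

v 2.295 1.871 1.069
v 2.024 1.382 1.787
v 3.479 2.361 1.849
v 3.208 1.872 2.567
v 3.472 0.168 0.353
v 3.201 -0.321 1.071
v 4.656 0.658 1.133
v 4.385 0.169 1.851
v -2.602 0.605 1.827
v -2.06 1.011 2.405
v -1.955 -0.02 3.03
v -2.498 -0.425 2.453
v -2.483 1.072 2.576
v -2.379 0.041 3.201
v -2.939 1.008 2.546
v -2.834 -0.023 3.172
v -3.304 0.836 2.324
v -3.199 -0.195 2.95
v -3.481 0.602 1.969
v -3.376 -0.428 2.594
v -3.423 0.369 1.576
v -3.318 -0.661 2.201
v -3.145 0.2 1.25
v -3.04 -0.831 1.875
v -2.721 0.139 1.079
v -2.617 -0.892 1.704
v -2.266 0.203 1.108
v -2.161 -0.828 1.734
v -1.901 0.375 1.33
v -1.796 -0.656 1.956
v -1.724 0.608 1.686
v -1.619 -0.422 2.311
v -1.782 0.841 2.079
v -1.677 -0.189 2.704
f 2 4 1
f 5 2 1
f 1 4 3
f 3 5 1
f 2 8 4
f 6 2 5
f 6 8 2
f 4 8 3
f 7 5 3
f 3 8 7
f 7 6 5
f 8 6 7
f 10 9 13
f 10 13 11
f 11 13 14
f 11 14 12
f 13 9 15
f 13 15 14
f 14 15 16
f 14 16 12
f 15 9 17
f 15 17 16
f 16 17 18
f 16 18 12
f 17 9 19
f 17 19 18
f 18 19 20
f 18 20 12
f 19 9 21
f 19 21 20
f 20 21 22
f 20 22 12
f 21 9 23
f 21 23 22
f 22 23 24
f 22 24 12
f 23 9 25
f 23 25 24
f 24 25 26
f 24 26 12
f 25 9 27
f 25 27 26
f 26 27 28
f 26 28 12
f 27 9 29
f 27 29 28
f 28 29 30
f 28 30 12
f 29 9 31
f 29 31 30
f 30 31 32
f 30 32 12
f 31 9 33
f 31 33 32
f 32 33 34
f 32 34 12
f 33 9 10
f 33 10 34
f 34 10 11
f 34 11 12



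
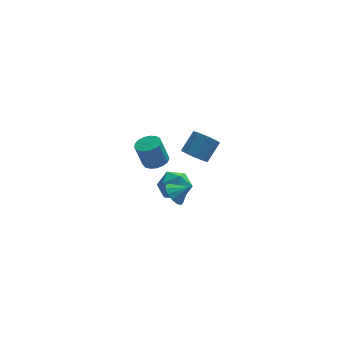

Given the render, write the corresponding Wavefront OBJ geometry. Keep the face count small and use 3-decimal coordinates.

v -2.179 4.206 -3.03
v -1.027 4.245 -3.36
v -2.513 2.835 -4.36
v -1.361 2.874 -4.69
v -1.663 2.431 -3.617
v -1.456 3.279 -2.796
v -2.084 3.801 -4.924
v -1.877 4.649 -4.103
v -0.968 3.995 -4.531
v -0.708 3.148 -3.723
v -2.832 3.932 -3.997
v -2.572 3.085 -3.189
v -2.902 3.792 -1.584
v -2.089 3.641 -1.346
v -2.586 3.637 0.343
v -3.398 3.788 0.104
v -2.115 4.052 -1.352
v -2.612 4.047 0.336
v -2.321 4.403 -1.412
v -2.818 4.399 0.276
v -2.66 4.614 -1.511
v -3.157 4.61 0.177
v -3.055 4.637 -1.627
v -3.551 4.633 0.061
v -3.414 4.467 -1.733
v -3.91 4.462 -0.045
v -3.656 4.142 -1.805
v -4.152 4.137 -0.117
v -3.725 3.736 -1.826
v -4.222 3.732 -0.138
v -3.606 3.344 -1.792
v -4.102 3.34 -0.104
v -3.325 3.054 -1.711
v -3.821 3.05 -0.022
v -2.947 2.933 -1.6
v -3.444 2.929 0.089
v -2.559 3.009 -1.485
v -3.056 3.005 0.203
v -2.25 3.265 -1.394
v -2.746 3.261 0.295
v -2.285 -0.489 -1.362
v -1.771 -0.632 -2.036
v -1.415 -0.591 -0.678
v -1.772 -0.153 -1.964
v -1.935 0.219 -1.701
v -2.21 0.367 -1.33
v -2.508 0.242 -0.969
v -2.735 -0.115 -0.732
v -2.82 -0.59 -0.696
v -2.734 -1.034 -0.871
v -2.505 -1.305 -1.201
v -2.207 -1.317 -1.583
v -1.933 -1.066 -1.894
v -1.347 -2.247 3.444
v -0.626 -2.667 3.197
v 0.188 -1.852 4.189
v -0.533 -1.433 4.436
v -0.704 -2.181 2.862
v 0.11 -1.367 3.854
v -1.083 -1.726 2.799
v -0.269 -0.912 3.791
v -1.585 -1.515 3.038
v -0.771 -0.701 4.03
v -1.976 -1.647 3.467
v -1.162 -0.832 4.459
v -2.073 -2.059 3.885
v -1.259 -1.245 4.877
v -1.83 -2.56 4.097
v -1.016 -1.745 5.089
v -1.361 -2.914 4.003
v -0.547 -2.099 4.995
v -0.886 -2.956 3.647
v -0.072 -2.142 4.64
f 1 12 6
f 1 6 2
f 1 2 8
f 1 8 11
f 1 11 12
f 2 6 10
f 6 12 5
f 12 11 3
f 11 8 7
f 8 2 9
f 4 10 5
f 4 5 3
f 4 3 7
f 4 7 9
f 4 9 10
f 5 10 6
f 3 5 12
f 7 3 11
f 9 7 8
f 10 9 2
f 14 13 17
f 14 17 15
f 15 17 18
f 15 18 16
f 17 13 19
f 17 19 18
f 18 19 20
f 18 20 16
f 19 13 21
f 19 21 20
f 20 21 22
f 20 22 16
f 21 13 23
f 21 23 22
f 22 23 24
f 22 24 16
f 23 13 25
f 23 25 24
f 24 25 26
f 24 26 16
f 25 13 27
f 25 27 26
f 26 27 28
f 26 28 16
f 27 13 29
f 27 29 28
f 28 29 30
f 28 30 16
f 29 13 31
f 29 31 30
f 30 31 32
f 30 32 16
f 31 13 33
f 31 33 32
f 32 33 34
f 32 34 16
f 33 13 35
f 33 35 34
f 34 35 36
f 34 36 16
f 35 13 37
f 35 37 36
f 36 37 38
f 36 38 16
f 37 13 39
f 37 39 38
f 38 39 40
f 38 40 16
f 39 13 14
f 39 14 40
f 40 14 15
f 40 15 16
f 42 41 44
f 42 44 43
f 44 41 45
f 44 45 43
f 45 41 46
f 45 46 43
f 46 41 47
f 46 47 43
f 47 41 48
f 47 48 43
f 48 41 49
f 48 49 43
f 49 41 50
f 49 50 43
f 50 41 51
f 50 51 43
f 51 41 52
f 51 52 43
f 52 41 53
f 52 53 43
f 53 41 42
f 53 42 43
f 55 54 58
f 55 58 56
f 56 58 59
f 56 59 57
f 58 54 60
f 58 60 59
f 59 60 61
f 59 61 57
f 60 54 62
f 60 62 61
f 61 62 63
f 61 63 57
f 62 54 64
f 62 64 63
f 63 64 65
f 63 65 57
f 64 54 66
f 64 66 65
f 65 66 67
f 65 67 57
f 66 54 68
f 66 68 67
f 67 68 69
f 67 69 57
f 68 54 70
f 68 70 69
f 69 70 71
f 69 71 57
f 70 54 72
f 70 72 71
f 71 72 73
f 71 73 57
f 72 54 55
f 72 55 73
f 73 55 56
f 73 56 57



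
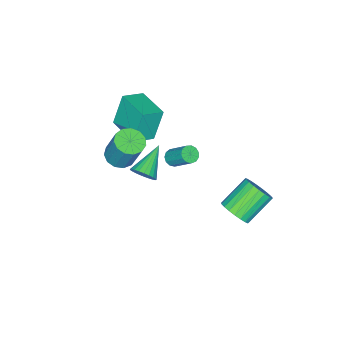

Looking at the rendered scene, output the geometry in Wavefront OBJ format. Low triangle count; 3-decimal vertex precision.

v -1.603 -0.141 -0.656
v -1.305 0.177 -0.992
v -1.22 1.358 0.199
v -1.517 1.041 0.536
v -1.602 0.25 -1.043
v -1.517 1.431 0.148
v -1.899 0.198 -0.971
v -1.814 1.38 0.22
v -2.102 0.04 -0.799
v -2.017 1.221 0.392
v -2.146 -0.177 -0.581
v -2.061 1.005 0.61
v -2.018 -0.381 -0.387
v -1.933 0.8 0.804
v -1.758 -0.51 -0.278
v -1.673 0.672 0.913
v -1.448 -0.521 -0.289
v -1.363 0.661 0.902
v -1.188 -0.412 -0.416
v -1.103 0.77 0.775
v -1.059 -0.216 -0.62
v -0.974 0.965 0.572
v -1.103 0.003 -0.834
v -1.018 1.185 0.357
v -2.47 -3.536 -0.152
v -3.127 -3.395 1.784
v -1.791 -1.604 -0.063
v -2.448 -1.462 1.874
v -1.272 -3.978 0.286
v -1.929 -3.836 2.223
v -0.593 -2.045 0.376
v -1.25 -1.904 2.312
v -1.838 -2.428 -4.023
v -1.508 -2.093 -3.376
v -3.602 -2.712 -2.977
v -1.632 -1.843 -3.517
v -1.788 -1.683 -3.736
v -1.951 -1.637 -3.998
v -2.096 -1.71 -4.264
v -2.203 -1.893 -4.493
v -2.254 -2.158 -4.651
v -2.242 -2.464 -4.713
v -2.168 -2.764 -4.67
v -2.044 -3.013 -4.529
v -1.889 -3.173 -4.31
v -1.726 -3.22 -4.048
v -1.58 -3.146 -3.782
v -1.473 -2.963 -3.553
v -1.422 -2.699 -3.395
v -1.435 -2.393 -3.333
v 1.155 -1.488 1.084
v 1.997 -1.661 1.078
v 2.187 -0.805 3.03
v 1.345 -0.632 3.036
v 1.948 -1.218 0.888
v 2.138 -0.362 2.841
v 1.647 -0.86 0.761
v 1.837 -0.005 2.713
v 1.189 -0.702 0.736
v 1.379 0.154 2.688
v 0.721 -0.793 0.822
v 0.911 0.063 2.774
v 0.391 -1.105 0.99
v 0.581 -0.249 2.943
v 0.303 -1.538 1.189
v 0.493 -0.682 3.141
v 0.486 -1.955 1.354
v 0.676 -1.1 3.306
v 0.881 -2.224 1.433
v 1.071 -1.369 3.386
v 1.363 -2.259 1.402
v 1.553 -1.404 3.354
v 1.779 -2.049 1.269
v 1.969 -1.194 3.221
v -2.21 3.513 -3.785
v -1.64 3.543 -3.026
v -3.22 3.957 -1.855
v -3.79 3.927 -2.615
v -1.632 3.918 -3.149
v -3.213 4.332 -1.978
v -1.725 4.224 -3.382
v -3.305 4.637 -2.211
v -1.901 4.406 -3.685
v -3.482 4.82 -2.514
v -2.131 4.434 -4.005
v -3.712 4.848 -2.834
v -2.374 4.303 -4.287
v -3.955 4.717 -3.116
v -2.589 4.035 -4.482
v -4.17 4.449 -3.312
v -2.739 3.677 -4.557
v -4.319 4.091 -3.387
v -2.796 3.291 -4.499
v -4.377 3.705 -3.328
v -2.753 2.943 -4.317
v -4.333 3.357 -3.146
v -2.615 2.694 -4.043
v -4.196 3.107 -2.872
v -2.408 2.586 -3.725
v -3.988 3 -2.554
v -2.166 2.639 -3.417
v -3.746 3.052 -2.246
v -1.931 2.842 -3.173
v -3.512 3.256 -2.002
v -1.745 3.162 -3.035
v -3.326 3.576 -1.864
f 2 1 5
f 2 5 3
f 3 5 6
f 3 6 4
f 5 1 7
f 5 7 6
f 6 7 8
f 6 8 4
f 7 1 9
f 7 9 8
f 8 9 10
f 8 10 4
f 9 1 11
f 9 11 10
f 10 11 12
f 10 12 4
f 11 1 13
f 11 13 12
f 12 13 14
f 12 14 4
f 13 1 15
f 13 15 14
f 14 15 16
f 14 16 4
f 15 1 17
f 15 17 16
f 16 17 18
f 16 18 4
f 17 1 19
f 17 19 18
f 18 19 20
f 18 20 4
f 19 1 21
f 19 21 20
f 20 21 22
f 20 22 4
f 21 1 23
f 21 23 22
f 22 23 24
f 22 24 4
f 23 1 2
f 23 2 24
f 24 2 3
f 24 3 4
f 26 28 25
f 29 26 25
f 25 28 27
f 27 29 25
f 26 32 28
f 30 26 29
f 30 32 26
f 28 32 27
f 31 29 27
f 27 32 31
f 31 30 29
f 32 30 31
f 34 33 36
f 34 36 35
f 36 33 37
f 36 37 35
f 37 33 38
f 37 38 35
f 38 33 39
f 38 39 35
f 39 33 40
f 39 40 35
f 40 33 41
f 40 41 35
f 41 33 42
f 41 42 35
f 42 33 43
f 42 43 35
f 43 33 44
f 43 44 35
f 44 33 45
f 44 45 35
f 45 33 46
f 45 46 35
f 46 33 47
f 46 47 35
f 47 33 48
f 47 48 35
f 48 33 49
f 48 49 35
f 49 33 50
f 49 50 35
f 50 33 34
f 50 34 35
f 52 51 55
f 52 55 53
f 53 55 56
f 53 56 54
f 55 51 57
f 55 57 56
f 56 57 58
f 56 58 54
f 57 51 59
f 57 59 58
f 58 59 60
f 58 60 54
f 59 51 61
f 59 61 60
f 60 61 62
f 60 62 54
f 61 51 63
f 61 63 62
f 62 63 64
f 62 64 54
f 63 51 65
f 63 65 64
f 64 65 66
f 64 66 54
f 65 51 67
f 65 67 66
f 66 67 68
f 66 68 54
f 67 51 69
f 67 69 68
f 68 69 70
f 68 70 54
f 69 51 71
f 69 71 70
f 70 71 72
f 70 72 54
f 71 51 73
f 71 73 72
f 72 73 74
f 72 74 54
f 73 51 52
f 73 52 74
f 74 52 53
f 74 53 54
f 76 75 79
f 76 79 77
f 77 79 80
f 77 80 78
f 79 75 81
f 79 81 80
f 80 81 82
f 80 82 78
f 81 75 83
f 81 83 82
f 82 83 84
f 82 84 78
f 83 75 85
f 83 85 84
f 84 85 86
f 84 86 78
f 85 75 87
f 85 87 86
f 86 87 88
f 86 88 78
f 87 75 89
f 87 89 88
f 88 89 90
f 88 90 78
f 89 75 91
f 89 91 90
f 90 91 92
f 90 92 78
f 91 75 93
f 91 93 92
f 92 93 94
f 92 94 78
f 93 75 95
f 93 95 94
f 94 95 96
f 94 96 78
f 95 75 97
f 95 97 96
f 96 97 98
f 96 98 78
f 97 75 99
f 97 99 98
f 98 99 100
f 98 100 78
f 99 75 101
f 99 101 100
f 100 101 102
f 100 102 78
f 101 75 103
f 101 103 102
f 102 103 104
f 102 104 78
f 103 75 105
f 103 105 104
f 104 105 106
f 104 106 78
f 105 75 76
f 105 76 106
f 106 76 77
f 106 77 78



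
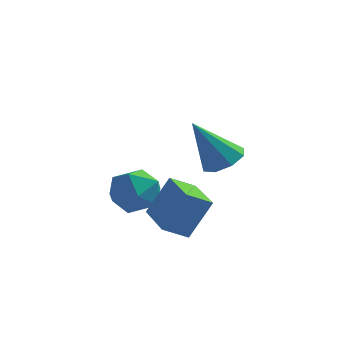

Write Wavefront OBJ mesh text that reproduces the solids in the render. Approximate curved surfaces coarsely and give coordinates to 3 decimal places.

v 1.774 -4.165 -2.468
v 2.517 -3.715 -0.903
v 0.779 -2.558 -2.458
v 1.523 -2.108 -0.893
v 2.597 -3.652 -3.007
v 3.341 -3.202 -1.442
v 1.603 -2.045 -2.997
v 2.346 -1.595 -1.432
v 0.042 -0.311 -1.397
v 0.847 -1.095 -1.562
v -0.907 -0.985 -2.818
v -0.102 -1.769 -2.983
v -0.765 -1.821 -2.063
v -0.179 -1.404 -1.184
v 0.119 -0.676 -3.196
v 0.705 -0.259 -2.317
v 0.894 -1.321 -2.674
v 0.347 -2.029 -1.974
v -0.407 -0.051 -2.406
v -0.954 -0.759 -1.706
v 3.809 -3.671 0.883
v 4.411 -3.257 1.318
v 2.811 -4.109 2.677
v 3.92 -2.868 1.141
v 3.365 -2.949 0.812
v 3.069 -3.453 0.525
v 3.207 -4.084 0.447
v 3.698 -4.473 0.625
v 4.253 -4.392 0.953
v 4.549 -3.888 1.241
f 2 4 1
f 5 2 1
f 1 4 3
f 3 5 1
f 2 8 4
f 6 2 5
f 6 8 2
f 4 8 3
f 7 5 3
f 3 8 7
f 7 6 5
f 8 6 7
f 9 20 14
f 9 14 10
f 9 10 16
f 9 16 19
f 9 19 20
f 10 14 18
f 14 20 13
f 20 19 11
f 19 16 15
f 16 10 17
f 12 18 13
f 12 13 11
f 12 11 15
f 12 15 17
f 12 17 18
f 13 18 14
f 11 13 20
f 15 11 19
f 17 15 16
f 18 17 10
f 22 21 24
f 22 24 23
f 24 21 25
f 24 25 23
f 25 21 26
f 25 26 23
f 26 21 27
f 26 27 23
f 27 21 28
f 27 28 23
f 28 21 29
f 28 29 23
f 29 21 30
f 29 30 23
f 30 21 22
f 30 22 23



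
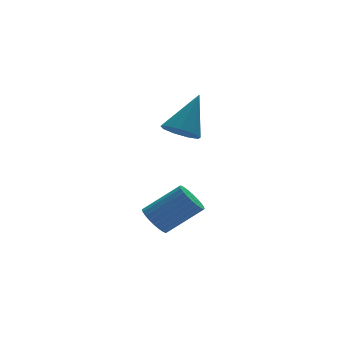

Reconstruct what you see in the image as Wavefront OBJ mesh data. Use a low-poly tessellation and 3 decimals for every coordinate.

v 1.738 0.902 -2.145
v 2.134 0.637 -2.698
v 3.497 0.273 -1.549
v 3.102 0.538 -0.995
v 2.21 0.911 -2.702
v 3.574 0.547 -1.552
v 2.215 1.184 -2.62
v 3.578 0.82 -1.471
v 2.147 1.414 -2.467
v 3.51 1.05 -1.318
v 2.017 1.566 -2.264
v 3.38 1.202 -1.115
v 1.844 1.617 -2.044
v 3.207 1.253 -0.894
v 1.655 1.559 -1.838
v 3.019 1.195 -0.689
v 1.479 1.401 -1.679
v 2.843 1.037 -0.53
v 1.343 1.167 -1.591
v 2.706 0.803 -0.442
v 1.266 0.893 -1.588
v 2.63 0.529 -0.438
v 1.262 0.62 -1.669
v 2.625 0.256 -0.52
v 1.33 0.39 -1.822
v 2.693 0.026 -0.673
v 1.46 0.238 -2.025
v 2.823 -0.126 -0.876
v 1.633 0.187 -2.246
v 2.996 -0.177 -1.096
v 1.821 0.245 -2.451
v 3.185 -0.119 -1.302
v 1.997 0.403 -2.61
v 3.361 0.039 -1.461
v 3.108 1.701 1.952
v 3.799 1.639 1.534
v 4.132 2.339 3.548
v 3.583 2.145 1.47
v 3.145 2.444 1.631
v 2.69 2.394 1.943
v 2.43 2.02 2.259
v 2.488 1.497 2.432
v 2.836 1.069 2.38
v 3.311 0.937 2.128
v 3.692 1.162 1.794
f 2 1 5
f 2 5 3
f 3 5 6
f 3 6 4
f 5 1 7
f 5 7 6
f 6 7 8
f 6 8 4
f 7 1 9
f 7 9 8
f 8 9 10
f 8 10 4
f 9 1 11
f 9 11 10
f 10 11 12
f 10 12 4
f 11 1 13
f 11 13 12
f 12 13 14
f 12 14 4
f 13 1 15
f 13 15 14
f 14 15 16
f 14 16 4
f 15 1 17
f 15 17 16
f 16 17 18
f 16 18 4
f 17 1 19
f 17 19 18
f 18 19 20
f 18 20 4
f 19 1 21
f 19 21 20
f 20 21 22
f 20 22 4
f 21 1 23
f 21 23 22
f 22 23 24
f 22 24 4
f 23 1 25
f 23 25 24
f 24 25 26
f 24 26 4
f 25 1 27
f 25 27 26
f 26 27 28
f 26 28 4
f 27 1 29
f 27 29 28
f 28 29 30
f 28 30 4
f 29 1 31
f 29 31 30
f 30 31 32
f 30 32 4
f 31 1 33
f 31 33 32
f 32 33 34
f 32 34 4
f 33 1 2
f 33 2 34
f 34 2 3
f 34 3 4
f 36 35 38
f 36 38 37
f 38 35 39
f 38 39 37
f 39 35 40
f 39 40 37
f 40 35 41
f 40 41 37
f 41 35 42
f 41 42 37
f 42 35 43
f 42 43 37
f 43 35 44
f 43 44 37
f 44 35 45
f 44 45 37
f 45 35 36
f 45 36 37



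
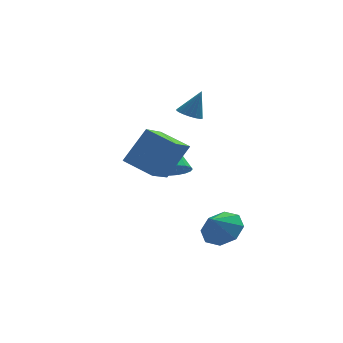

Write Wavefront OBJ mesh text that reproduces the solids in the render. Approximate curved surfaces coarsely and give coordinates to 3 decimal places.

v 1.101 1.081 -2.018
v 1.944 0.992 -1.961
v 1.159 2.539 -0.622
v 1.906 1.253 -2.232
v 1.707 1.48 -2.46
v 1.389 1.628 -2.602
v 1.014 1.668 -2.627
v 0.656 1.591 -2.532
v 0.386 1.413 -2.336
v 0.258 1.17 -2.076
v 0.296 0.909 -1.805
v 0.495 0.682 -1.577
v 0.813 0.534 -1.435
v 1.188 0.494 -1.41
v 1.546 0.571 -1.504
v 1.816 0.749 -1.701
v -0.682 0.073 -0.833
v -1.579 -1.313 0.066
v 0.402 0.429 0.797
v -0.494 -0.957 1.696
v 0.414 -0.963 -1.336
v -0.482 -2.349 -0.437
v 1.499 -0.607 0.294
v 0.602 -1.993 1.193
v 1.883 1.454 1.297
v 2.418 1.167 1.093
v 2.477 1.646 2.583
v 2.465 1.441 1.03
v 2.397 1.718 1.02
v 2.227 1.942 1.065
v 1.989 2.069 1.156
v 1.73 2.074 1.274
v 1.501 1.957 1.397
v 1.348 1.74 1.5
v 1.302 1.466 1.563
v 1.37 1.189 1.573
v 1.54 0.965 1.528
v 1.778 0.838 1.437
v 2.037 0.833 1.319
v 2.266 0.95 1.196
v 2.615 -2.163 -4.119
v 3.465 -2.668 -3.797
v 2.045 -2.577 -3.261
v 3.408 -1.939 -3.484
v 2.886 -1.341 -3.543
v 2.205 -1.225 -3.939
v 1.765 -1.658 -4.441
v 1.823 -2.388 -4.754
v 2.345 -2.986 -4.695
v 3.025 -3.102 -4.298
f 2 1 4
f 2 4 3
f 4 1 5
f 4 5 3
f 5 1 6
f 5 6 3
f 6 1 7
f 6 7 3
f 7 1 8
f 7 8 3
f 8 1 9
f 8 9 3
f 9 1 10
f 9 10 3
f 10 1 11
f 10 11 3
f 11 1 12
f 11 12 3
f 12 1 13
f 12 13 3
f 13 1 14
f 13 14 3
f 14 1 15
f 14 15 3
f 15 1 16
f 15 16 3
f 16 1 2
f 16 2 3
f 18 20 17
f 21 18 17
f 17 20 19
f 19 21 17
f 18 24 20
f 22 18 21
f 22 24 18
f 20 24 19
f 23 21 19
f 19 24 23
f 23 22 21
f 24 22 23
f 26 25 28
f 26 28 27
f 28 25 29
f 28 29 27
f 29 25 30
f 29 30 27
f 30 25 31
f 30 31 27
f 31 25 32
f 31 32 27
f 32 25 33
f 32 33 27
f 33 25 34
f 33 34 27
f 34 25 35
f 34 35 27
f 35 25 36
f 35 36 27
f 36 25 37
f 36 37 27
f 37 25 38
f 37 38 27
f 38 25 39
f 38 39 27
f 39 25 40
f 39 40 27
f 40 25 26
f 40 26 27
f 42 41 44
f 42 44 43
f 44 41 45
f 44 45 43
f 45 41 46
f 45 46 43
f 46 41 47
f 46 47 43
f 47 41 48
f 47 48 43
f 48 41 49
f 48 49 43
f 49 41 50
f 49 50 43
f 50 41 42
f 50 42 43



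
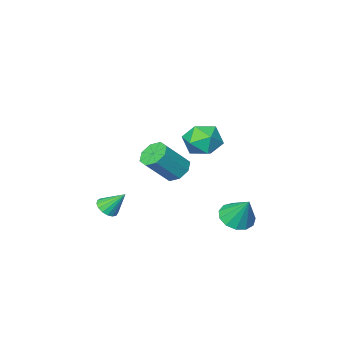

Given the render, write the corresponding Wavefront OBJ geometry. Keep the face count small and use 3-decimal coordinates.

v 1.544 -4.196 -3.644
v 1.945 -4.596 -3.154
v 0.856 -3.404 -2.436
v 2.153 -4.311 -3.222
v 2.221 -4 -3.388
v 2.133 -3.734 -3.612
v 1.911 -3.573 -3.843
v 1.605 -3.555 -4.029
v 1.284 -3.684 -4.127
v 1.023 -3.93 -4.114
v 0.881 -4.237 -3.994
v 0.891 -4.534 -3.793
v 1.051 -4.754 -3.559
v 1.323 -4.846 -3.344
v 1.646 -4.789 -3.198
v -1.208 2.238 4.641
v -0.371 3.029 4.451
v -0.589 1.231 3.169
v 0.248 2.022 2.979
v 0.292 1.341 3.926
v -0.091 1.964 4.836
v -0.869 2.296 2.784
v -1.252 2.919 3.694
v -0.162 3.065 3.304
v 0.556 2.475 4.01
v -1.516 1.785 3.61
v -0.798 1.195 4.316
v -1.154 -1.359 -0.146
v -0.495 -1.066 -0.717
v 0.913 -1.209 0.834
v 0.254 -1.501 1.406
v -0.814 -0.536 -0.379
v 0.595 -0.679 1.172
v -1.331 -0.489 0.096
v 0.077 -0.632 1.647
v -1.746 -0.95 0.429
v -0.337 -1.093 1.98
v -1.813 -1.651 0.426
v -0.405 -1.794 1.977
v -1.495 -2.181 0.088
v -0.086 -2.324 1.639
v -0.977 -2.228 -0.387
v 0.431 -2.371 1.164
v -0.563 -1.767 -0.72
v 0.846 -1.91 0.831
v -2.793 2.001 -2.711
v -1.757 1.873 -2.595
v -2.847 3.019 -1.109
v -1.83 2.367 -2.912
v -2.208 2.745 -3.165
v -2.772 2.887 -3.274
v -3.342 2.747 -3.205
v -3.739 2.371 -2.978
v -3.835 1.876 -2.668
v -3.6 1.422 -2.371
v -3.109 1.151 -2.182
v -2.518 1.15 -2.161
v -2.014 1.419 -2.315
f 2 1 4
f 2 4 3
f 4 1 5
f 4 5 3
f 5 1 6
f 5 6 3
f 6 1 7
f 6 7 3
f 7 1 8
f 7 8 3
f 8 1 9
f 8 9 3
f 9 1 10
f 9 10 3
f 10 1 11
f 10 11 3
f 11 1 12
f 11 12 3
f 12 1 13
f 12 13 3
f 13 1 14
f 13 14 3
f 14 1 15
f 14 15 3
f 15 1 2
f 15 2 3
f 16 27 21
f 16 21 17
f 16 17 23
f 16 23 26
f 16 26 27
f 17 21 25
f 21 27 20
f 27 26 18
f 26 23 22
f 23 17 24
f 19 25 20
f 19 20 18
f 19 18 22
f 19 22 24
f 19 24 25
f 20 25 21
f 18 20 27
f 22 18 26
f 24 22 23
f 25 24 17
f 29 28 32
f 29 32 30
f 30 32 33
f 30 33 31
f 32 28 34
f 32 34 33
f 33 34 35
f 33 35 31
f 34 28 36
f 34 36 35
f 35 36 37
f 35 37 31
f 36 28 38
f 36 38 37
f 37 38 39
f 37 39 31
f 38 28 40
f 38 40 39
f 39 40 41
f 39 41 31
f 40 28 42
f 40 42 41
f 41 42 43
f 41 43 31
f 42 28 44
f 42 44 43
f 43 44 45
f 43 45 31
f 44 28 29
f 44 29 45
f 45 29 30
f 45 30 31
f 47 46 49
f 47 49 48
f 49 46 50
f 49 50 48
f 50 46 51
f 50 51 48
f 51 46 52
f 51 52 48
f 52 46 53
f 52 53 48
f 53 46 54
f 53 54 48
f 54 46 55
f 54 55 48
f 55 46 56
f 55 56 48
f 56 46 57
f 56 57 48
f 57 46 58
f 57 58 48
f 58 46 47
f 58 47 48



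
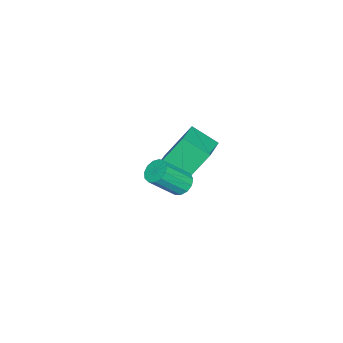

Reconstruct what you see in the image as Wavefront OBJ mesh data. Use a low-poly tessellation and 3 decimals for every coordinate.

v 1.777 -1.104 1.302
v 2.005 -1.44 0.931
v 2.712 -2.192 2.047
v 2.483 -1.856 2.418
v 2.202 -1.203 0.967
v 2.908 -1.954 2.083
v 2.263 -0.934 1.109
v 2.969 -1.686 2.225
v 2.17 -0.719 1.312
v 2.876 -1.471 2.428
v 1.952 -0.627 1.512
v 2.659 -1.379 2.628
v 1.679 -0.686 1.646
v 2.385 -1.438 2.762
v 1.436 -0.878 1.67
v 2.143 -1.63 2.786
v 1.302 -1.141 1.577
v 2.009 -1.893 2.693
v 1.319 -1.393 1.397
v 2.025 -2.145 2.513
v 1.481 -1.553 1.187
v 2.187 -2.305 2.303
v 1.737 -1.57 1.013
v 2.443 -2.322 2.129
v -3.48 -2.765 -0.178
v -2.023 -2.563 0.342
v -3.419 -1.594 -0.805
v -1.962 -1.392 -0.286
v -2.778 -3.668 -1.794
v -1.321 -3.466 -1.275
v -2.717 -2.497 -2.422
v -1.26 -2.295 -1.902
f 2 1 5
f 2 5 3
f 3 5 6
f 3 6 4
f 5 1 7
f 5 7 6
f 6 7 8
f 6 8 4
f 7 1 9
f 7 9 8
f 8 9 10
f 8 10 4
f 9 1 11
f 9 11 10
f 10 11 12
f 10 12 4
f 11 1 13
f 11 13 12
f 12 13 14
f 12 14 4
f 13 1 15
f 13 15 14
f 14 15 16
f 14 16 4
f 15 1 17
f 15 17 16
f 16 17 18
f 16 18 4
f 17 1 19
f 17 19 18
f 18 19 20
f 18 20 4
f 19 1 21
f 19 21 20
f 20 21 22
f 20 22 4
f 21 1 23
f 21 23 22
f 22 23 24
f 22 24 4
f 23 1 2
f 23 2 24
f 24 2 3
f 24 3 4
f 26 28 25
f 29 26 25
f 25 28 27
f 27 29 25
f 26 32 28
f 30 26 29
f 30 32 26
f 28 32 27
f 31 29 27
f 27 32 31
f 31 30 29
f 32 30 31



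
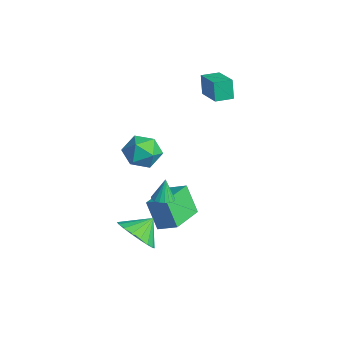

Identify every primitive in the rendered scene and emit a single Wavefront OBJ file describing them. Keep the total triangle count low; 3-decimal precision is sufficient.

v 2.428 -2.151 0.398
v 2.953 -2.038 0.452
v 2.272 -1.969 1.522
v 2.857 -1.823 0.404
v 2.676 -1.673 0.355
v 2.445 -1.618 0.314
v 2.212 -1.668 0.29
v 2.021 -1.814 0.287
v 1.91 -2.027 0.306
v 1.903 -2.264 0.343
v 1.999 -2.479 0.391
v 2.18 -2.629 0.44
v 2.41 -2.684 0.481
v 2.644 -2.634 0.506
v 2.835 -2.488 0.508
v 2.945 -2.275 0.489
v 2.268 -3.402 -1.903
v 3.235 -2.954 -2.172
v 2.052 -2.478 -1.137
v 2.929 -2.755 -2.498
v 2.491 -2.684 -2.706
v 2.01 -2.756 -2.755
v 1.579 -2.956 -2.635
v 1.285 -3.244 -2.371
v 1.185 -3.563 -2.013
v 1.3 -3.851 -1.634
v 1.607 -4.049 -1.308
v 2.044 -4.12 -1.1
v 2.526 -4.048 -1.051
v 2.956 -3.849 -1.171
v 3.251 -3.561 -1.436
v 3.35 -3.241 -1.793
v 1.077 -2.044 3.45
v 1.866 -2.381 2.959
v 0.114 -2.799 2.421
v 0.903 -3.136 1.93
v 0.704 -3.473 2.838
v 1.3 -3.006 3.474
v 0.68 -2.174 1.906
v 1.276 -1.707 2.542
v 1.621 -2.461 2.005
v 1.636 -3.264 2.581
v 0.344 -1.916 2.799
v 0.359 -2.719 3.375
v -0.809 -0.175 -3.596
v -1.497 -0.469 -2.125
v -0.104 0.526 -3.126
v -0.791 0.232 -1.655
v 0.511 -1.712 -3.285
v -0.176 -2.006 -1.814
v 1.217 -1.011 -2.815
v 0.529 -1.305 -1.344
v -3.513 2.078 2.607
v -3.801 2.115 3.71
v -3.527 3.027 2.572
v -3.816 3.064 3.674
v -1.984 2.116 3.006
v -2.273 2.153 4.108
v -1.999 3.065 2.97
v -2.287 3.102 4.073
f 2 1 4
f 2 4 3
f 4 1 5
f 4 5 3
f 5 1 6
f 5 6 3
f 6 1 7
f 6 7 3
f 7 1 8
f 7 8 3
f 8 1 9
f 8 9 3
f 9 1 10
f 9 10 3
f 10 1 11
f 10 11 3
f 11 1 12
f 11 12 3
f 12 1 13
f 12 13 3
f 13 1 14
f 13 14 3
f 14 1 15
f 14 15 3
f 15 1 16
f 15 16 3
f 16 1 2
f 16 2 3
f 18 17 20
f 18 20 19
f 20 17 21
f 20 21 19
f 21 17 22
f 21 22 19
f 22 17 23
f 22 23 19
f 23 17 24
f 23 24 19
f 24 17 25
f 24 25 19
f 25 17 26
f 25 26 19
f 26 17 27
f 26 27 19
f 27 17 28
f 27 28 19
f 28 17 29
f 28 29 19
f 29 17 30
f 29 30 19
f 30 17 31
f 30 31 19
f 31 17 32
f 31 32 19
f 32 17 18
f 32 18 19
f 33 44 38
f 33 38 34
f 33 34 40
f 33 40 43
f 33 43 44
f 34 38 42
f 38 44 37
f 44 43 35
f 43 40 39
f 40 34 41
f 36 42 37
f 36 37 35
f 36 35 39
f 36 39 41
f 36 41 42
f 37 42 38
f 35 37 44
f 39 35 43
f 41 39 40
f 42 41 34
f 46 48 45
f 49 46 45
f 45 48 47
f 47 49 45
f 46 52 48
f 50 46 49
f 50 52 46
f 48 52 47
f 51 49 47
f 47 52 51
f 51 50 49
f 52 50 51
f 54 56 53
f 57 54 53
f 53 56 55
f 55 57 53
f 54 60 56
f 58 54 57
f 58 60 54
f 56 60 55
f 59 57 55
f 55 60 59
f 59 58 57
f 60 58 59



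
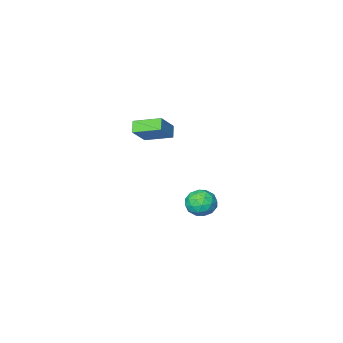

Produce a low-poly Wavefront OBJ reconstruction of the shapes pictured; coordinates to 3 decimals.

v -3.438 1.519 -3.897
v -2.994 0.917 -3.129
v -4.266 0.123 -4.511
v -3.822 -0.479 -3.743
v -4.558 0.259 -3.488
v -4.046 1.121 -3.109
v -3.214 -0.081 -4.531
v -2.702 0.781 -4.152
v -2.855 -0.072 -3.52
v -3.686 0.138 -2.876
v -3.574 0.902 -4.764
v -4.405 1.112 -4.12
v -3.143 1.34 -3.459
v -4.117 -0.3 -4.181
v -4.55 0.133 -4.031
v -4.289 -0.221 -3.58
v -3.762 1.46 -3.447
v -3.501 1.107 -2.996
v -4.42 0.72 -3.207
v -3.759 -0.067 -4.644
v -3.498 -0.42 -4.193
v -2.971 1.261 -4.06
v -2.71 0.907 -3.609
v -2.84 0.32 -4.433
v -2.8 0.405 -3.238
v -3.288 -0.415 -3.598
v -2.93 -0.181 -4.062
v -2.629 0.326 -3.839
v -3.289 0.529 -2.859
v -3.776 -0.292 -3.22
v -4.209 0.142 -3.07
v -3.908 0.649 -2.847
v -3.208 -0.052 -3.089
v -3.484 1.332 -4.42
v -3.971 0.511 -4.781
v -3.352 0.391 -4.793
v -3.051 0.898 -4.57
v -3.972 1.455 -4.042
v -4.46 0.635 -4.402
v -4.631 0.714 -3.801
v -4.33 1.221 -3.578
v -4.052 1.092 -4.551
v -0.912 1.695 3.296
v -1.283 1.144 3.873
v 0.237 2.221 4.536
v -0.134 1.67 5.113
v 0.234 0.39 2.787
v -0.137 -0.161 3.364
v 1.383 0.916 4.027
v 1.012 0.365 4.604
f 1 38 17
f 38 12 41
f 17 41 6
f 38 41 17
f 1 17 13
f 17 6 18
f 13 18 2
f 17 18 13
f 1 13 22
f 13 2 23
f 22 23 8
f 13 23 22
f 1 22 34
f 22 8 37
f 34 37 11
f 22 37 34
f 1 34 38
f 34 11 42
f 38 42 12
f 34 42 38
f 2 18 29
f 18 6 32
f 29 32 10
f 18 32 29
f 6 41 19
f 41 12 40
f 19 40 5
f 41 40 19
f 12 42 39
f 42 11 35
f 39 35 3
f 42 35 39
f 11 37 36
f 37 8 24
f 36 24 7
f 37 24 36
f 8 23 28
f 23 2 25
f 28 25 9
f 23 25 28
f 4 30 16
f 30 10 31
f 16 31 5
f 30 31 16
f 4 16 14
f 16 5 15
f 14 15 3
f 16 15 14
f 4 14 21
f 14 3 20
f 21 20 7
f 14 20 21
f 4 21 26
f 21 7 27
f 26 27 9
f 21 27 26
f 4 26 30
f 26 9 33
f 30 33 10
f 26 33 30
f 5 31 19
f 31 10 32
f 19 32 6
f 31 32 19
f 3 15 39
f 15 5 40
f 39 40 12
f 15 40 39
f 7 20 36
f 20 3 35
f 36 35 11
f 20 35 36
f 9 27 28
f 27 7 24
f 28 24 8
f 27 24 28
f 10 33 29
f 33 9 25
f 29 25 2
f 33 25 29
f 44 46 43
f 47 44 43
f 43 46 45
f 45 47 43
f 44 50 46
f 48 44 47
f 48 50 44
f 46 50 45
f 49 47 45
f 45 50 49
f 49 48 47
f 50 48 49



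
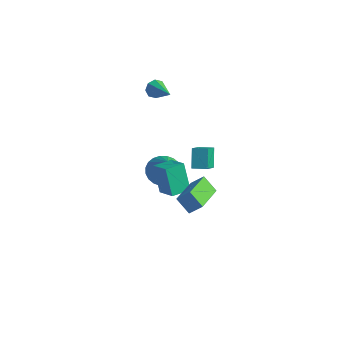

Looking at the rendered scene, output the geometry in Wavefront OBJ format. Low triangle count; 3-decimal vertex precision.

v 3.131 -4.302 2.535
v 2.347 -4.264 3.233
v 2.669 -2.394 1.912
v 1.885 -2.355 2.61
v 3.695 -3.965 3.15
v 2.911 -3.926 3.848
v 3.233 -2.056 2.527
v 2.449 -2.018 3.225
v -1.158 2.802 -0.449
v -0.934 1.856 0.369
v -0.363 3.121 -0.297
v -0.139 2.175 0.52
v -0.701 2.105 -1.38
v -0.477 1.159 -0.563
v 0.094 2.424 -1.229
v 0.318 1.478 -0.411
v -2.673 1.711 -2.574
v -1.808 2.193 -2.769
v -2.007 1.189 -0.906
v -2.018 2.479 -2.596
v -2.327 2.647 -2.419
v -2.69 2.673 -2.267
v -3.05 2.552 -2.161
v -3.352 2.303 -2.118
v -3.551 1.964 -2.144
v -3.617 1.586 -2.236
v -3.538 1.228 -2.379
v -3.328 0.942 -2.552
v -3.019 0.774 -2.728
v -2.656 0.749 -2.881
v -2.297 0.869 -2.987
v -1.994 1.118 -3.03
v -1.795 1.457 -3.004
v -1.729 1.835 -2.912
v -1.336 -1.099 1.103
v -0.259 -1.511 1.785
v -0.893 -0.097 1.008
v 0.184 -0.509 1.69
v -0.584 -1.571 -0.37
v 0.493 -1.983 0.312
v -0.141 -0.569 -0.465
v 0.936 -0.981 0.217
v -4.715 3.841 1.914
v -4.37 4.05 1.457
v -3.265 3.179 2.706
v -4.417 4.361 1.802
v -4.638 4.367 2.213
v -4.905 4.065 2.449
v -5.06 3.632 2.372
v -5.014 3.321 2.027
v -4.792 3.315 1.616
v -4.526 3.617 1.38
f 2 4 1
f 5 2 1
f 1 4 3
f 3 5 1
f 2 8 4
f 6 2 5
f 6 8 2
f 4 8 3
f 7 5 3
f 3 8 7
f 7 6 5
f 8 6 7
f 10 12 9
f 13 10 9
f 9 12 11
f 11 13 9
f 10 16 12
f 14 10 13
f 14 16 10
f 12 16 11
f 15 13 11
f 11 16 15
f 15 14 13
f 16 14 15
f 18 17 20
f 18 20 19
f 20 17 21
f 20 21 19
f 21 17 22
f 21 22 19
f 22 17 23
f 22 23 19
f 23 17 24
f 23 24 19
f 24 17 25
f 24 25 19
f 25 17 26
f 25 26 19
f 26 17 27
f 26 27 19
f 27 17 28
f 27 28 19
f 28 17 29
f 28 29 19
f 29 17 30
f 29 30 19
f 30 17 31
f 30 31 19
f 31 17 32
f 31 32 19
f 32 17 33
f 32 33 19
f 33 17 34
f 33 34 19
f 34 17 18
f 34 18 19
f 36 38 35
f 39 36 35
f 35 38 37
f 37 39 35
f 36 42 38
f 40 36 39
f 40 42 36
f 38 42 37
f 41 39 37
f 37 42 41
f 41 40 39
f 42 40 41
f 44 43 46
f 44 46 45
f 46 43 47
f 46 47 45
f 47 43 48
f 47 48 45
f 48 43 49
f 48 49 45
f 49 43 50
f 49 50 45
f 50 43 51
f 50 51 45
f 51 43 52
f 51 52 45
f 52 43 44
f 52 44 45

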